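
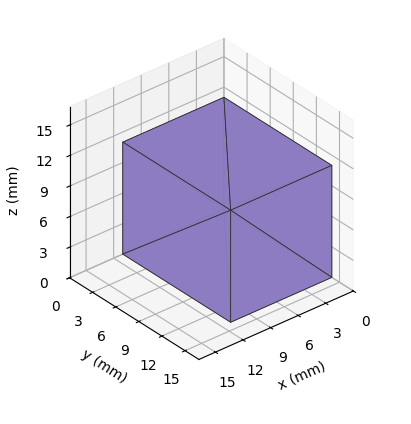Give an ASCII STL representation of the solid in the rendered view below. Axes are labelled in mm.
Reading the render: the shape is a rectangular box, roughly 11 × 14 mm footprint and 11 mm tall (dimensions read to the nearest mm from the axis ticks). For the STL, each face is triangulated and given an outward normal.

solid part
  facet normal 0.0000 0.0000 -1.0000
    outer loop
      vertex 11.0 14.0 0.0
      vertex 11.0 0.0 0.0
      vertex 0.0 0.0 0.0
    endloop
  endfacet
  facet normal 0.0000 0.0000 -1.0000
    outer loop
      vertex 0.0 14.0 0.0
      vertex 11.0 14.0 0.0
      vertex 0.0 0.0 0.0
    endloop
  endfacet
  facet normal 0.0000 0.0000 1.0000
    outer loop
      vertex 0.0 0.0 11.0
      vertex 11.0 0.0 11.0
      vertex 11.0 14.0 11.0
    endloop
  endfacet
  facet normal 0.0000 0.0000 1.0000
    outer loop
      vertex 0.0 0.0 11.0
      vertex 11.0 14.0 11.0
      vertex 0.0 14.0 11.0
    endloop
  endfacet
  facet normal 0.0000 -1.0000 0.0000
    outer loop
      vertex 0.0 0.0 0.0
      vertex 11.0 0.0 0.0
      vertex 11.0 0.0 11.0
    endloop
  endfacet
  facet normal 0.0000 -1.0000 0.0000
    outer loop
      vertex 0.0 0.0 0.0
      vertex 11.0 0.0 11.0
      vertex 0.0 0.0 11.0
    endloop
  endfacet
  facet normal 0.0000 1.0000 0.0000
    outer loop
      vertex 11.0 14.0 11.0
      vertex 11.0 14.0 0.0
      vertex 0.0 14.0 0.0
    endloop
  endfacet
  facet normal 0.0000 1.0000 0.0000
    outer loop
      vertex 0.0 14.0 11.0
      vertex 11.0 14.0 11.0
      vertex 0.0 14.0 0.0
    endloop
  endfacet
  facet normal -1.0000 0.0000 0.0000
    outer loop
      vertex 0.0 14.0 11.0
      vertex 0.0 14.0 0.0
      vertex 0.0 0.0 0.0
    endloop
  endfacet
  facet normal -1.0000 0.0000 0.0000
    outer loop
      vertex 0.0 0.0 11.0
      vertex 0.0 14.0 11.0
      vertex 0.0 0.0 0.0
    endloop
  endfacet
  facet normal 1.0000 0.0000 0.0000
    outer loop
      vertex 11.0 0.0 0.0
      vertex 11.0 14.0 0.0
      vertex 11.0 14.0 11.0
    endloop
  endfacet
  facet normal 1.0000 0.0000 0.0000
    outer loop
      vertex 11.0 0.0 0.0
      vertex 11.0 14.0 11.0
      vertex 11.0 0.0 11.0
    endloop
  endfacet
endsolid part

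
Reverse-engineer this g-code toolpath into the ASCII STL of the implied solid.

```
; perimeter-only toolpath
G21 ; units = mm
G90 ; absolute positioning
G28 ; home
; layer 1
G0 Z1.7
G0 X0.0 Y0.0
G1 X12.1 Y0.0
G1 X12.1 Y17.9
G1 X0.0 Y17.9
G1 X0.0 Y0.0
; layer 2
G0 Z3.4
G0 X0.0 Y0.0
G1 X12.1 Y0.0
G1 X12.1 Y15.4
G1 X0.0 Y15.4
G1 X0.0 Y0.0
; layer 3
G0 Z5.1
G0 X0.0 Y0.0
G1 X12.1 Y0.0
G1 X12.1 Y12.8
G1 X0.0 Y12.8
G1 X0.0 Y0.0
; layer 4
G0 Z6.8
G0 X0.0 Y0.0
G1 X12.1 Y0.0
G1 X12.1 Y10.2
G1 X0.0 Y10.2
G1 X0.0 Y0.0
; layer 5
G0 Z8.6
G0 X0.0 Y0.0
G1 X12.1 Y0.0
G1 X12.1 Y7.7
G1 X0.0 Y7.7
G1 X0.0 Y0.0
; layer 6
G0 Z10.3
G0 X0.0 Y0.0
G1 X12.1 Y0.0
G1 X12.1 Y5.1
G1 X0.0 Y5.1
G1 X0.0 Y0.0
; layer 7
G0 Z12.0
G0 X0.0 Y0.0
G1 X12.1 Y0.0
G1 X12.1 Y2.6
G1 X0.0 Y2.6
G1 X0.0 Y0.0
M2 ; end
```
solid part
  facet normal 0.0000 0.0000 -1.0000
    outer loop
      vertex 12.1 20.5 0.0
      vertex 12.1 0.0 0.0
      vertex 0.0 0.0 0.0
    endloop
  endfacet
  facet normal 0.0000 0.0000 -1.0000
    outer loop
      vertex 0.0 20.5 0.0
      vertex 12.1 20.5 0.0
      vertex 0.0 0.0 0.0
    endloop
  endfacet
  facet normal 0.0000 -1.0000 0.0000
    outer loop
      vertex 0.0 0.0 0.0
      vertex 12.1 0.0 0.0
      vertex 12.1 0.0 13.7
    endloop
  endfacet
  facet normal 0.0000 -1.0000 0.0000
    outer loop
      vertex 0.0 0.0 0.0
      vertex 12.1 0.0 13.7
      vertex 0.0 0.0 13.7
    endloop
  endfacet
  facet normal 0.0000 0.5556 0.8314
    outer loop
      vertex 0.0 0.0 13.7
      vertex 12.1 0.0 13.7
      vertex 12.1 20.5 0.0
    endloop
  endfacet
  facet normal 0.0000 0.5556 0.8314
    outer loop
      vertex 0.0 0.0 13.7
      vertex 12.1 20.5 0.0
      vertex 0.0 20.5 0.0
    endloop
  endfacet
  facet normal -1.0000 0.0000 0.0000
    outer loop
      vertex 0.0 0.0 13.7
      vertex 0.0 20.5 0.0
      vertex 0.0 0.0 0.0
    endloop
  endfacet
  facet normal 1.0000 0.0000 0.0000
    outer loop
      vertex 12.1 0.0 0.0
      vertex 12.1 20.5 0.0
      vertex 12.1 0.0 13.7
    endloop
  endfacet
endsolid part

The G0 Z moves step by Δz≈1.7 mm. The G1 loops shrink linearly with z, so the solid tapers from its base footprint up to z≈13.7. Closing with a flat bottom cap and the tapered top and triangulating gives 8 facets — a wedge (ramp): 12.1 × 20.5 mm base, rising to 13.7 mm along the y=0 edge and sloping linearly to z=0 at y=20.5.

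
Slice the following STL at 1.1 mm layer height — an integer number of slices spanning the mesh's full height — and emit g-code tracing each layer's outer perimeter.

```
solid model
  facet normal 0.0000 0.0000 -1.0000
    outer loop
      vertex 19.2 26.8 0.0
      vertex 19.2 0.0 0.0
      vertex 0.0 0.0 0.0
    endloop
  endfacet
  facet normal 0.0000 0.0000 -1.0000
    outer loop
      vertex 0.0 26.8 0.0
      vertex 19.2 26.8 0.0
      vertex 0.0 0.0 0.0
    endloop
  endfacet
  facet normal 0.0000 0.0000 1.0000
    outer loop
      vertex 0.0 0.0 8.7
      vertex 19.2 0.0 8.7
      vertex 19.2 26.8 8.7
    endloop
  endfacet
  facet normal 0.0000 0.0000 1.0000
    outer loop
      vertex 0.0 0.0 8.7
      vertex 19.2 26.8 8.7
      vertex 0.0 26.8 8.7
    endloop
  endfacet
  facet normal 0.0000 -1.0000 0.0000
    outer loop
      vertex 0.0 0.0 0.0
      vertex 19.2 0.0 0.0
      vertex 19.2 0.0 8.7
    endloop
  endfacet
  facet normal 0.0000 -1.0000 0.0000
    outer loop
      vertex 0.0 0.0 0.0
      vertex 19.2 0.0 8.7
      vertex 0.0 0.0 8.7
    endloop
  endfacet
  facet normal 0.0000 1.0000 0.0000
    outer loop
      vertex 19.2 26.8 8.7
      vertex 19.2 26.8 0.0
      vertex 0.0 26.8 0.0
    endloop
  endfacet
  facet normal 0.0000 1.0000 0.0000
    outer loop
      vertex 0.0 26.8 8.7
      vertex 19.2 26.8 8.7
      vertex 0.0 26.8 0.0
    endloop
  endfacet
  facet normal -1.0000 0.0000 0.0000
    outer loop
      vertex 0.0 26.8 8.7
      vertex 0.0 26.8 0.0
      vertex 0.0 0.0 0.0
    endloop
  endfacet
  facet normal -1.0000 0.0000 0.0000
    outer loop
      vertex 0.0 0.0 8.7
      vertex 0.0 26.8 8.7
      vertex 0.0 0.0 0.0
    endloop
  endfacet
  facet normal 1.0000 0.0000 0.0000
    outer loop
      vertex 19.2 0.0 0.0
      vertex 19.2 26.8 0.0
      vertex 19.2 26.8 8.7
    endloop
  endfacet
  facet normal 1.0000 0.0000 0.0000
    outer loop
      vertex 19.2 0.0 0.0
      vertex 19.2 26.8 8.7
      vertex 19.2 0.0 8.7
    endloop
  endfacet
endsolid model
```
; perimeter-only toolpath
G21 ; units = mm
G90 ; absolute positioning
G28 ; home
; layer 1
G0 Z1.1
G0 X0.0 Y0.0
G1 X19.2 Y0.0
G1 X19.2 Y26.8
G1 X0.0 Y26.8
G1 X0.0 Y0.0
; layer 2
G0 Z2.2
G0 X0.0 Y0.0
G1 X19.2 Y0.0
G1 X19.2 Y26.8
G1 X0.0 Y26.8
G1 X0.0 Y0.0
; layer 3
G0 Z3.3
G0 X0.0 Y0.0
G1 X19.2 Y0.0
G1 X19.2 Y26.8
G1 X0.0 Y26.8
G1 X0.0 Y0.0
; layer 4
G0 Z4.3
G0 X0.0 Y0.0
G1 X19.2 Y0.0
G1 X19.2 Y26.8
G1 X0.0 Y26.8
G1 X0.0 Y0.0
; layer 5
G0 Z5.4
G0 X0.0 Y0.0
G1 X19.2 Y0.0
G1 X19.2 Y26.8
G1 X0.0 Y26.8
G1 X0.0 Y0.0
; layer 6
G0 Z6.5
G0 X0.0 Y0.0
G1 X19.2 Y0.0
G1 X19.2 Y26.8
G1 X0.0 Y26.8
G1 X0.0 Y0.0
; layer 7
G0 Z7.6
G0 X0.0 Y0.0
G1 X19.2 Y0.0
G1 X19.2 Y26.8
G1 X0.0 Y26.8
G1 X0.0 Y0.0
; layer 8
G0 Z8.7
G0 X0.0 Y0.0
G1 X19.2 Y0.0
G1 X19.2 Y26.8
G1 X0.0 Y26.8
G1 X0.0 Y0.0
M2 ; end

The solid is a rectangular box, roughly 19.2 × 26.8 mm footprint and 8.7 mm tall. Slicing at Δz = 1.1 mm — 8 equal slices spanning the solid's height, so layer i sits at z = i·h/8 — gives 8 non-empty perimeters. Each is a 4-segment closed polygon; G0 lifts to the layer z and rapids to the start vertex, then G1 traces the edges.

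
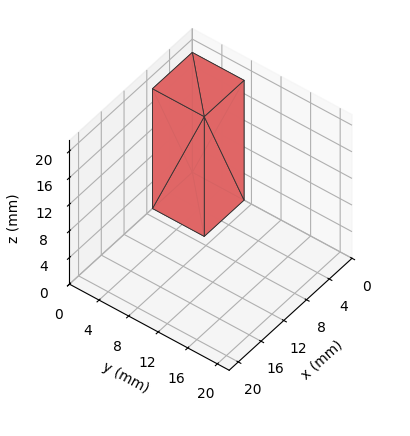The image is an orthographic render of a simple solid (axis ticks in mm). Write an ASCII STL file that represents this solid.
Reading the render: the shape is a rectangular box, roughly 7 × 7 mm footprint and 18 mm tall (dimensions read to the nearest mm from the axis ticks). For the STL, each face is triangulated and given an outward normal.

solid part
  facet normal 0.0000 0.0000 -1.0000
    outer loop
      vertex 7.0 7.0 0.0
      vertex 7.0 0.0 0.0
      vertex 0.0 0.0 0.0
    endloop
  endfacet
  facet normal 0.0000 0.0000 -1.0000
    outer loop
      vertex 0.0 7.0 0.0
      vertex 7.0 7.0 0.0
      vertex 0.0 0.0 0.0
    endloop
  endfacet
  facet normal 0.0000 0.0000 1.0000
    outer loop
      vertex 0.0 0.0 18.0
      vertex 7.0 0.0 18.0
      vertex 7.0 7.0 18.0
    endloop
  endfacet
  facet normal 0.0000 0.0000 1.0000
    outer loop
      vertex 0.0 0.0 18.0
      vertex 7.0 7.0 18.0
      vertex 0.0 7.0 18.0
    endloop
  endfacet
  facet normal 0.0000 -1.0000 0.0000
    outer loop
      vertex 0.0 0.0 0.0
      vertex 7.0 0.0 0.0
      vertex 7.0 0.0 18.0
    endloop
  endfacet
  facet normal 0.0000 -1.0000 0.0000
    outer loop
      vertex 0.0 0.0 0.0
      vertex 7.0 0.0 18.0
      vertex 0.0 0.0 18.0
    endloop
  endfacet
  facet normal 0.0000 1.0000 0.0000
    outer loop
      vertex 7.0 7.0 18.0
      vertex 7.0 7.0 0.0
      vertex 0.0 7.0 0.0
    endloop
  endfacet
  facet normal 0.0000 1.0000 0.0000
    outer loop
      vertex 0.0 7.0 18.0
      vertex 7.0 7.0 18.0
      vertex 0.0 7.0 0.0
    endloop
  endfacet
  facet normal -1.0000 0.0000 0.0000
    outer loop
      vertex 0.0 7.0 18.0
      vertex 0.0 7.0 0.0
      vertex 0.0 0.0 0.0
    endloop
  endfacet
  facet normal -1.0000 0.0000 0.0000
    outer loop
      vertex 0.0 0.0 18.0
      vertex 0.0 7.0 18.0
      vertex 0.0 0.0 0.0
    endloop
  endfacet
  facet normal 1.0000 0.0000 0.0000
    outer loop
      vertex 7.0 0.0 0.0
      vertex 7.0 7.0 0.0
      vertex 7.0 7.0 18.0
    endloop
  endfacet
  facet normal 1.0000 0.0000 0.0000
    outer loop
      vertex 7.0 0.0 0.0
      vertex 7.0 7.0 18.0
      vertex 7.0 0.0 18.0
    endloop
  endfacet
endsolid part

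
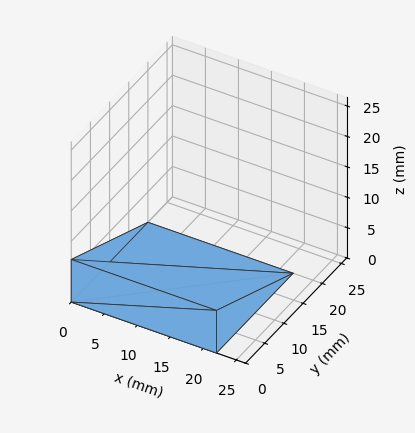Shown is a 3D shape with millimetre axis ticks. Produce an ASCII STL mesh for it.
Reading the render: the shape is a wedge (ramp): 22 × 20 mm base, rising to 7 mm along the y=0 edge and sloping linearly to z=0 at y=20 (dimensions read to the nearest mm from the axis ticks). For the STL, each face is triangulated and given an outward normal.

solid part
  facet normal 0.0000 0.0000 -1.0000
    outer loop
      vertex 22.000 20.000 0.000
      vertex 22.000 0.000 0.000
      vertex 0.000 0.000 0.000
    endloop
  endfacet
  facet normal 0.0000 0.0000 -1.0000
    outer loop
      vertex 0.000 20.000 0.000
      vertex 22.000 20.000 0.000
      vertex 0.000 0.000 0.000
    endloop
  endfacet
  facet normal 0.0000 -1.0000 0.0000
    outer loop
      vertex 0.000 0.000 0.000
      vertex 22.000 0.000 0.000
      vertex 22.000 0.000 7.000
    endloop
  endfacet
  facet normal 0.0000 -1.0000 0.0000
    outer loop
      vertex 0.000 0.000 0.000
      vertex 22.000 0.000 7.000
      vertex 0.000 0.000 7.000
    endloop
  endfacet
  facet normal 0.0000 0.3304 0.9439
    outer loop
      vertex 0.000 0.000 7.000
      vertex 22.000 0.000 7.000
      vertex 22.000 20.000 0.000
    endloop
  endfacet
  facet normal 0.0000 0.3304 0.9439
    outer loop
      vertex 0.000 0.000 7.000
      vertex 22.000 20.000 0.000
      vertex 0.000 20.000 0.000
    endloop
  endfacet
  facet normal -1.0000 0.0000 0.0000
    outer loop
      vertex 0.000 0.000 7.000
      vertex 0.000 20.000 0.000
      vertex 0.000 0.000 0.000
    endloop
  endfacet
  facet normal 1.0000 0.0000 0.0000
    outer loop
      vertex 22.000 0.000 0.000
      vertex 22.000 20.000 0.000
      vertex 22.000 0.000 7.000
    endloop
  endfacet
endsolid part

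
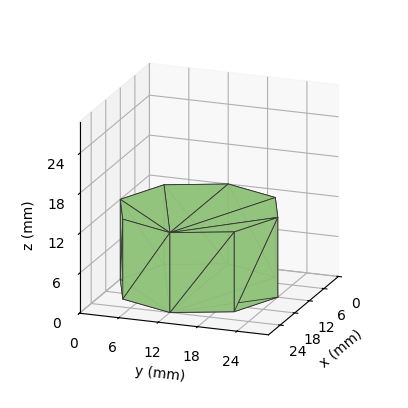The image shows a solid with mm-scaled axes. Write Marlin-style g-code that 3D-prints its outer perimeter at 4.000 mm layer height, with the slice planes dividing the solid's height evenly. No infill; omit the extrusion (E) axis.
Reading the render: the shape is a regular 8-sided prism (a cylinder approximated with 8 flat sides), circumscribed radius ≈ 12 mm, height ≈ 12 mm (dimensions read to the nearest mm from the axis ticks). For the g-code, the solid's height is divided into equal slices at the stated Δz and each level perimeter traced with G1 moves after a G0 lift.

; perimeter-only toolpath
G21 ; units = mm
G90 ; absolute positioning
G28 ; home
; layer 1
G0 Z4.000
G0 X24.000 Y12.000
G1 X20.485 Y20.485
G1 X12.000 Y24.000
G1 X3.515 Y20.485
G1 X0.000 Y12.000
G1 X3.515 Y3.515
G1 X12.000 Y0.000
G1 X20.485 Y3.515
G1 X24.000 Y12.000
; layer 2
G0 Z8.000
G0 X24.000 Y12.000
G1 X20.485 Y20.485
G1 X12.000 Y24.000
G1 X3.515 Y20.485
G1 X0.000 Y12.000
G1 X3.515 Y3.515
G1 X12.000 Y0.000
G1 X20.485 Y3.515
G1 X24.000 Y12.000
; layer 3
G0 Z12.000
G0 X24.000 Y12.000
G1 X20.485 Y20.485
G1 X12.000 Y24.000
G1 X3.515 Y20.485
G1 X0.000 Y12.000
G1 X3.515 Y3.515
G1 X12.000 Y0.000
G1 X20.485 Y3.515
G1 X24.000 Y12.000
M2 ; end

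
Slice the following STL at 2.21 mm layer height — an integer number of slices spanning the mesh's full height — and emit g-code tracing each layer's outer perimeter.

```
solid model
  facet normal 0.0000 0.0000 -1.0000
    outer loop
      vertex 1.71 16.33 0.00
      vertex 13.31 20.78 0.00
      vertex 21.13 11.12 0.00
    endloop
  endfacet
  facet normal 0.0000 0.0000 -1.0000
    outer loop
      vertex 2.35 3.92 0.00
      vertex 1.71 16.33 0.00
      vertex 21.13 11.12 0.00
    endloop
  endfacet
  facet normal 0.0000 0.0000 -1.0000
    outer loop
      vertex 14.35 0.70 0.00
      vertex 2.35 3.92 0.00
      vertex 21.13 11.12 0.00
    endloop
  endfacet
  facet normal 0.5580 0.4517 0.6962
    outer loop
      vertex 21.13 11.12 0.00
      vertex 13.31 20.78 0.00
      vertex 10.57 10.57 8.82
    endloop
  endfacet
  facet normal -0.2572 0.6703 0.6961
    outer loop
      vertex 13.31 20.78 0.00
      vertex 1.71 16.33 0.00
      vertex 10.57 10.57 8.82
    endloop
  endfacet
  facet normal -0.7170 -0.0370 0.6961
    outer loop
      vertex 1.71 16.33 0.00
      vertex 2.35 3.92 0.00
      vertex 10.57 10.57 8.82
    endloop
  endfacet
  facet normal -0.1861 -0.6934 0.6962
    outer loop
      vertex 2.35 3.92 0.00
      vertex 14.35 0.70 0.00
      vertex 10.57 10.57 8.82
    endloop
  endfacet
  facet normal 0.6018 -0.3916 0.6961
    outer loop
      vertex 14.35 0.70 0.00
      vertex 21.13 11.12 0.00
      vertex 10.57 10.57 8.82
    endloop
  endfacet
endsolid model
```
; perimeter-only toolpath
G21 ; units = mm
G90 ; absolute positioning
G28 ; home
; layer 1
G0 Z2.21
G0 X18.49 Y10.98
G1 X12.62 Y18.23
G1 X3.92 Y14.89
G1 X4.41 Y5.58
G1 X13.40 Y3.17
G1 X18.49 Y10.98
; layer 2
G0 Z4.41
G0 X15.85 Y10.84
G1 X11.94 Y15.68
G1 X6.14 Y13.45
G1 X6.46 Y7.25
G1 X12.46 Y5.63
G1 X15.85 Y10.84
; layer 3
G0 Z6.62
G0 X13.21 Y10.71
G1 X11.26 Y13.12
G1 X8.36 Y12.01
G1 X8.52 Y8.91
G1 X11.52 Y8.10
G1 X13.21 Y10.71
M2 ; end

The solid is a regular 5-sided pyramid, base circumscribed radius ≈ 10.6 mm, apex at z ≈ 8.82 mm. Slicing at Δz = 2.21 mm — 4 equal slices spanning the solid's height, so layer i sits at z = i·h/4 — gives 3 non-empty perimeters. Each is a 5-segment closed polygon; G0 lifts to the layer z and rapids to the start vertex, then G1 traces the edges. The cross-section shrinks linearly with z (the slice at the apex is degenerate and omitted).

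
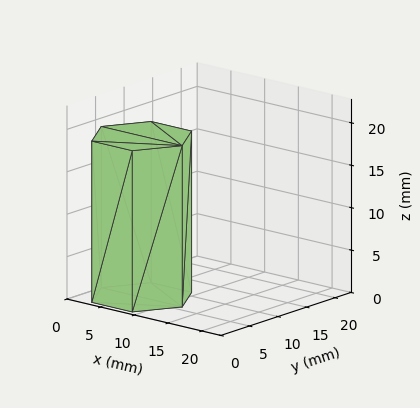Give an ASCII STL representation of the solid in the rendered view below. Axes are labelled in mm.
Reading the render: the shape is a regular 6-sided prism (a cylinder approximated with 6 flat sides), circumscribed radius ≈ 6 mm, height ≈ 19 mm (dimensions read to the nearest mm from the axis ticks). For the STL, each face is triangulated and given an outward normal.

solid part
  facet normal 0.0000 0.0000 -1.0000
    outer loop
      vertex 3.000 11.196 0.000
      vertex 9.000 11.196 0.000
      vertex 12.000 6.000 0.000
    endloop
  endfacet
  facet normal 0.0000 0.0000 -1.0000
    outer loop
      vertex 0.000 6.000 0.000
      vertex 3.000 11.196 0.000
      vertex 12.000 6.000 0.000
    endloop
  endfacet
  facet normal 0.0000 0.0000 -1.0000
    outer loop
      vertex 3.000 0.804 0.000
      vertex 0.000 6.000 0.000
      vertex 12.000 6.000 0.000
    endloop
  endfacet
  facet normal 0.0000 0.0000 -1.0000
    outer loop
      vertex 9.000 0.804 0.000
      vertex 3.000 0.804 0.000
      vertex 12.000 6.000 0.000
    endloop
  endfacet
  facet normal 0.0000 0.0000 1.0000
    outer loop
      vertex 12.000 6.000 19.000
      vertex 9.000 11.196 19.000
      vertex 3.000 11.196 19.000
    endloop
  endfacet
  facet normal 0.0000 0.0000 1.0000
    outer loop
      vertex 12.000 6.000 19.000
      vertex 3.000 11.196 19.000
      vertex 0.000 6.000 19.000
    endloop
  endfacet
  facet normal 0.0000 0.0000 1.0000
    outer loop
      vertex 12.000 6.000 19.000
      vertex 0.000 6.000 19.000
      vertex 3.000 0.804 19.000
    endloop
  endfacet
  facet normal 0.0000 0.0000 1.0000
    outer loop
      vertex 12.000 6.000 19.000
      vertex 3.000 0.804 19.000
      vertex 9.000 0.804 19.000
    endloop
  endfacet
  facet normal 0.8660 0.5000 0.0000
    outer loop
      vertex 12.000 6.000 0.000
      vertex 9.000 11.196 0.000
      vertex 9.000 11.196 19.000
    endloop
  endfacet
  facet normal 0.8660 0.5000 0.0000
    outer loop
      vertex 12.000 6.000 0.000
      vertex 9.000 11.196 19.000
      vertex 12.000 6.000 19.000
    endloop
  endfacet
  facet normal 0.0000 1.0000 0.0000
    outer loop
      vertex 9.000 11.196 0.000
      vertex 3.000 11.196 0.000
      vertex 3.000 11.196 19.000
    endloop
  endfacet
  facet normal 0.0000 1.0000 0.0000
    outer loop
      vertex 9.000 11.196 0.000
      vertex 3.000 11.196 19.000
      vertex 9.000 11.196 19.000
    endloop
  endfacet
  facet normal -0.8660 0.5000 0.0000
    outer loop
      vertex 3.000 11.196 0.000
      vertex 0.000 6.000 0.000
      vertex 0.000 6.000 19.000
    endloop
  endfacet
  facet normal -0.8660 0.5000 0.0000
    outer loop
      vertex 3.000 11.196 0.000
      vertex 0.000 6.000 19.000
      vertex 3.000 11.196 19.000
    endloop
  endfacet
  facet normal -0.8660 -0.5000 0.0000
    outer loop
      vertex 0.000 6.000 0.000
      vertex 3.000 0.804 0.000
      vertex 3.000 0.804 19.000
    endloop
  endfacet
  facet normal -0.8660 -0.5000 0.0000
    outer loop
      vertex 0.000 6.000 0.000
      vertex 3.000 0.804 19.000
      vertex 0.000 6.000 19.000
    endloop
  endfacet
  facet normal 0.0000 -1.0000 0.0000
    outer loop
      vertex 3.000 0.804 0.000
      vertex 9.000 0.804 0.000
      vertex 9.000 0.804 19.000
    endloop
  endfacet
  facet normal 0.0000 -1.0000 0.0000
    outer loop
      vertex 3.000 0.804 0.000
      vertex 9.000 0.804 19.000
      vertex 3.000 0.804 19.000
    endloop
  endfacet
  facet normal 0.8660 -0.5000 0.0000
    outer loop
      vertex 9.000 0.804 0.000
      vertex 12.000 6.000 0.000
      vertex 12.000 6.000 19.000
    endloop
  endfacet
  facet normal 0.8660 -0.5000 0.0000
    outer loop
      vertex 9.000 0.804 0.000
      vertex 12.000 6.000 19.000
      vertex 9.000 0.804 19.000
    endloop
  endfacet
endsolid part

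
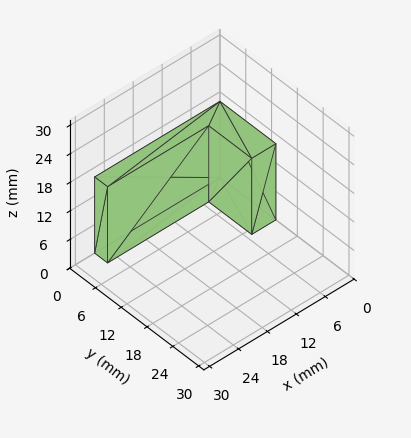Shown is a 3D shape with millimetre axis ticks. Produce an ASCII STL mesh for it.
Reading the render: the shape is an L-shaped prism: outer 26 × 13 mm, arm thicknesses ≈ 3 mm (horizontal) and 5 mm (vertical), extruded 16 mm in z (dimensions read to the nearest mm from the axis ticks). For the STL, each face is triangulated and given an outward normal.

solid part
  facet normal 0.0000 0.0000 -1.0000
    outer loop
      vertex 26.00 3.00 0.00
      vertex 26.00 0.00 0.00
      vertex 0.00 0.00 0.00
    endloop
  endfacet
  facet normal 0.0000 0.0000 -1.0000
    outer loop
      vertex 5.00 3.00 0.00
      vertex 26.00 3.00 0.00
      vertex 0.00 0.00 0.00
    endloop
  endfacet
  facet normal 0.0000 0.0000 -1.0000
    outer loop
      vertex 5.00 13.00 0.00
      vertex 5.00 3.00 0.00
      vertex 0.00 0.00 0.00
    endloop
  endfacet
  facet normal 0.0000 0.0000 -1.0000
    outer loop
      vertex 0.00 13.00 0.00
      vertex 5.00 13.00 0.00
      vertex 0.00 0.00 0.00
    endloop
  endfacet
  facet normal 0.0000 0.0000 1.0000
    outer loop
      vertex 0.00 0.00 16.00
      vertex 26.00 0.00 16.00
      vertex 26.00 3.00 16.00
    endloop
  endfacet
  facet normal 0.0000 0.0000 1.0000
    outer loop
      vertex 0.00 0.00 16.00
      vertex 26.00 3.00 16.00
      vertex 5.00 3.00 16.00
    endloop
  endfacet
  facet normal 0.0000 0.0000 1.0000
    outer loop
      vertex 0.00 0.00 16.00
      vertex 5.00 3.00 16.00
      vertex 5.00 13.00 16.00
    endloop
  endfacet
  facet normal 0.0000 0.0000 1.0000
    outer loop
      vertex 0.00 0.00 16.00
      vertex 5.00 13.00 16.00
      vertex 0.00 13.00 16.00
    endloop
  endfacet
  facet normal 0.0000 -1.0000 0.0000
    outer loop
      vertex 0.00 0.00 0.00
      vertex 26.00 0.00 0.00
      vertex 26.00 0.00 16.00
    endloop
  endfacet
  facet normal 0.0000 -1.0000 0.0000
    outer loop
      vertex 0.00 0.00 0.00
      vertex 26.00 0.00 16.00
      vertex 0.00 0.00 16.00
    endloop
  endfacet
  facet normal 1.0000 0.0000 0.0000
    outer loop
      vertex 26.00 0.00 0.00
      vertex 26.00 3.00 0.00
      vertex 26.00 3.00 16.00
    endloop
  endfacet
  facet normal 1.0000 0.0000 0.0000
    outer loop
      vertex 26.00 0.00 0.00
      vertex 26.00 3.00 16.00
      vertex 26.00 0.00 16.00
    endloop
  endfacet
  facet normal 0.0000 1.0000 0.0000
    outer loop
      vertex 26.00 3.00 0.00
      vertex 5.00 3.00 0.00
      vertex 5.00 3.00 16.00
    endloop
  endfacet
  facet normal 0.0000 1.0000 0.0000
    outer loop
      vertex 26.00 3.00 0.00
      vertex 5.00 3.00 16.00
      vertex 26.00 3.00 16.00
    endloop
  endfacet
  facet normal 1.0000 0.0000 0.0000
    outer loop
      vertex 5.00 3.00 0.00
      vertex 5.00 13.00 0.00
      vertex 5.00 13.00 16.00
    endloop
  endfacet
  facet normal 1.0000 0.0000 0.0000
    outer loop
      vertex 5.00 3.00 0.00
      vertex 5.00 13.00 16.00
      vertex 5.00 3.00 16.00
    endloop
  endfacet
  facet normal 0.0000 1.0000 0.0000
    outer loop
      vertex 5.00 13.00 0.00
      vertex 0.00 13.00 0.00
      vertex 0.00 13.00 16.00
    endloop
  endfacet
  facet normal 0.0000 1.0000 0.0000
    outer loop
      vertex 5.00 13.00 0.00
      vertex 0.00 13.00 16.00
      vertex 5.00 13.00 16.00
    endloop
  endfacet
  facet normal -1.0000 0.0000 0.0000
    outer loop
      vertex 0.00 13.00 0.00
      vertex 0.00 0.00 0.00
      vertex 0.00 0.00 16.00
    endloop
  endfacet
  facet normal -1.0000 0.0000 0.0000
    outer loop
      vertex 0.00 13.00 0.00
      vertex 0.00 0.00 16.00
      vertex 0.00 13.00 16.00
    endloop
  endfacet
endsolid part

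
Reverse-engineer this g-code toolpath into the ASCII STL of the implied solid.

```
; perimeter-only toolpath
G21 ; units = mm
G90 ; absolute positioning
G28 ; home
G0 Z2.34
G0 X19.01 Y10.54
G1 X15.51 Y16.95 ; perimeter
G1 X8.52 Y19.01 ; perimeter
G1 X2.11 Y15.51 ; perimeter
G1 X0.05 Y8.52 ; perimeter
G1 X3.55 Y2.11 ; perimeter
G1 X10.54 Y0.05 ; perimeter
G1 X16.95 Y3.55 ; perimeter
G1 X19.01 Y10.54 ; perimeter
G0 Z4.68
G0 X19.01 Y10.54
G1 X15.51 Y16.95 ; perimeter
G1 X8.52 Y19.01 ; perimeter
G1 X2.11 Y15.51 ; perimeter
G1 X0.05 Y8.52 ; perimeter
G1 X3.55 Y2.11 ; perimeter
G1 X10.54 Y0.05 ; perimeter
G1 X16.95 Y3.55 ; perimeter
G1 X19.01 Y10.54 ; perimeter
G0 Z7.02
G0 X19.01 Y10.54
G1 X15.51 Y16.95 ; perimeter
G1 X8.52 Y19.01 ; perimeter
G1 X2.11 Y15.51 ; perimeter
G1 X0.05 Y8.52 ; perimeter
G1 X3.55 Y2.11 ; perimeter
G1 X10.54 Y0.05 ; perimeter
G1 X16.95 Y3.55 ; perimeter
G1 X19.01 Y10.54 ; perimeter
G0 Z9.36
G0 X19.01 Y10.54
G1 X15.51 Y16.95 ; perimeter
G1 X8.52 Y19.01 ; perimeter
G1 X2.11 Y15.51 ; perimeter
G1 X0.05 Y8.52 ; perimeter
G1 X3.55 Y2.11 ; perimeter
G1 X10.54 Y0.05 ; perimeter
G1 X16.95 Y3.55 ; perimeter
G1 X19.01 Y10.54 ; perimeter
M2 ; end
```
solid part
  facet normal 0.0000 0.0000 -1.0000
    outer loop
      vertex 8.52 19.01 0.00
      vertex 15.51 16.95 0.00
      vertex 19.01 10.54 0.00
    endloop
  endfacet
  facet normal 0.0000 0.0000 -1.0000
    outer loop
      vertex 2.11 15.51 0.00
      vertex 8.52 19.01 0.00
      vertex 19.01 10.54 0.00
    endloop
  endfacet
  facet normal 0.0000 0.0000 -1.0000
    outer loop
      vertex 0.05 8.52 0.00
      vertex 2.11 15.51 0.00
      vertex 19.01 10.54 0.00
    endloop
  endfacet
  facet normal 0.0000 0.0000 -1.0000
    outer loop
      vertex 3.55 2.11 0.00
      vertex 0.05 8.52 0.00
      vertex 19.01 10.54 0.00
    endloop
  endfacet
  facet normal 0.0000 0.0000 -1.0000
    outer loop
      vertex 10.54 0.05 0.00
      vertex 3.55 2.11 0.00
      vertex 19.01 10.54 0.00
    endloop
  endfacet
  facet normal 0.0000 0.0000 -1.0000
    outer loop
      vertex 16.95 3.55 0.00
      vertex 10.54 0.05 0.00
      vertex 19.01 10.54 0.00
    endloop
  endfacet
  facet normal 0.0000 0.0000 1.0000
    outer loop
      vertex 19.01 10.54 9.36
      vertex 15.51 16.95 9.36
      vertex 8.52 19.01 9.36
    endloop
  endfacet
  facet normal 0.0000 0.0000 1.0000
    outer loop
      vertex 19.01 10.54 9.36
      vertex 8.52 19.01 9.36
      vertex 2.11 15.51 9.36
    endloop
  endfacet
  facet normal 0.0000 0.0000 1.0000
    outer loop
      vertex 19.01 10.54 9.36
      vertex 2.11 15.51 9.36
      vertex 0.05 8.52 9.36
    endloop
  endfacet
  facet normal 0.0000 0.0000 1.0000
    outer loop
      vertex 19.01 10.54 9.36
      vertex 0.05 8.52 9.36
      vertex 3.55 2.11 9.36
    endloop
  endfacet
  facet normal 0.0000 0.0000 1.0000
    outer loop
      vertex 19.01 10.54 9.36
      vertex 3.55 2.11 9.36
      vertex 10.54 0.05 9.36
    endloop
  endfacet
  facet normal 0.0000 0.0000 1.0000
    outer loop
      vertex 19.01 10.54 9.36
      vertex 10.54 0.05 9.36
      vertex 16.95 3.55 9.36
    endloop
  endfacet
  facet normal 0.8777 0.4792 0.0000
    outer loop
      vertex 19.01 10.54 0.00
      vertex 15.51 16.95 0.00
      vertex 15.51 16.95 9.36
    endloop
  endfacet
  facet normal 0.8777 0.4792 0.0000
    outer loop
      vertex 19.01 10.54 0.00
      vertex 15.51 16.95 9.36
      vertex 19.01 10.54 9.36
    endloop
  endfacet
  facet normal 0.2827 0.9592 0.0000
    outer loop
      vertex 15.51 16.95 0.00
      vertex 8.52 19.01 0.00
      vertex 8.52 19.01 9.36
    endloop
  endfacet
  facet normal 0.2827 0.9592 0.0000
    outer loop
      vertex 15.51 16.95 0.00
      vertex 8.52 19.01 9.36
      vertex 15.51 16.95 9.36
    endloop
  endfacet
  facet normal -0.4792 0.8777 0.0000
    outer loop
      vertex 8.52 19.01 0.00
      vertex 2.11 15.51 0.00
      vertex 2.11 15.51 9.36
    endloop
  endfacet
  facet normal -0.4792 0.8777 0.0000
    outer loop
      vertex 8.52 19.01 0.00
      vertex 2.11 15.51 9.36
      vertex 8.52 19.01 9.36
    endloop
  endfacet
  facet normal -0.9592 0.2827 0.0000
    outer loop
      vertex 2.11 15.51 0.00
      vertex 0.05 8.52 0.00
      vertex 0.05 8.52 9.36
    endloop
  endfacet
  facet normal -0.9592 0.2827 0.0000
    outer loop
      vertex 2.11 15.51 0.00
      vertex 0.05 8.52 9.36
      vertex 2.11 15.51 9.36
    endloop
  endfacet
  facet normal -0.8777 -0.4792 0.0000
    outer loop
      vertex 0.05 8.52 0.00
      vertex 3.55 2.11 0.00
      vertex 3.55 2.11 9.36
    endloop
  endfacet
  facet normal -0.8777 -0.4792 0.0000
    outer loop
      vertex 0.05 8.52 0.00
      vertex 3.55 2.11 9.36
      vertex 0.05 8.52 9.36
    endloop
  endfacet
  facet normal -0.2827 -0.9592 0.0000
    outer loop
      vertex 3.55 2.11 0.00
      vertex 10.54 0.05 0.00
      vertex 10.54 0.05 9.36
    endloop
  endfacet
  facet normal -0.2827 -0.9592 0.0000
    outer loop
      vertex 3.55 2.11 0.00
      vertex 10.54 0.05 9.36
      vertex 3.55 2.11 9.36
    endloop
  endfacet
  facet normal 0.4792 -0.8777 0.0000
    outer loop
      vertex 10.54 0.05 0.00
      vertex 16.95 3.55 0.00
      vertex 16.95 3.55 9.36
    endloop
  endfacet
  facet normal 0.4792 -0.8777 0.0000
    outer loop
      vertex 10.54 0.05 0.00
      vertex 16.95 3.55 9.36
      vertex 10.54 0.05 9.36
    endloop
  endfacet
  facet normal 0.9592 -0.2827 0.0000
    outer loop
      vertex 16.95 3.55 0.00
      vertex 19.01 10.54 0.00
      vertex 19.01 10.54 9.36
    endloop
  endfacet
  facet normal 0.9592 -0.2827 0.0000
    outer loop
      vertex 16.95 3.55 0.00
      vertex 19.01 10.54 9.36
      vertex 16.95 3.55 9.36
    endloop
  endfacet
endsolid part

The G0 Z moves step by Δz≈2.34 mm. Every layer's G1 loop is the same polygon, so the solid is a straight extrusion of it from z=0 to z≈9.36. Closing with flat bottom and top caps and triangulating gives 28 facets — a regular 8-sided prism (a cylinder approximated with 8 flat sides), circumscribed radius ≈ 9.53 mm, height ≈ 9.36 mm.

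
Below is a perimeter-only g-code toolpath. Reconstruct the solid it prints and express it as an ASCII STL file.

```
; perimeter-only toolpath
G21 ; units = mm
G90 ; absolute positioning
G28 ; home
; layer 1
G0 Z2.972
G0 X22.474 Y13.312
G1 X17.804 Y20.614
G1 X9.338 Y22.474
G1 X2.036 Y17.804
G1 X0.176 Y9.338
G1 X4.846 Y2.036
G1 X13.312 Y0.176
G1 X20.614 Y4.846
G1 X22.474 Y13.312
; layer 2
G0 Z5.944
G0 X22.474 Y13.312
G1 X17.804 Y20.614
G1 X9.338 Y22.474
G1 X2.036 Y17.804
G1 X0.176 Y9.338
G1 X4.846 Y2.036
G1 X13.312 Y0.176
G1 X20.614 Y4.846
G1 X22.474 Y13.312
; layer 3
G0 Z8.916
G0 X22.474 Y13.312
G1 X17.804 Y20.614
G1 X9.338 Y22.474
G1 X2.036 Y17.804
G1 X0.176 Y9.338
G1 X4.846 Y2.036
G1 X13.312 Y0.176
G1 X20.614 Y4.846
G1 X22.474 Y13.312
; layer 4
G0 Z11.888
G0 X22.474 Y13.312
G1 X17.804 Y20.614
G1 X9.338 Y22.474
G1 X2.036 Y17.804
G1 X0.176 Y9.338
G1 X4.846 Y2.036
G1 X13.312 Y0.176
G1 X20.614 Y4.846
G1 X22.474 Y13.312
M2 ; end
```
solid part
  facet normal 0.0000 0.0000 -1.0000
    outer loop
      vertex 9.338 22.474 0.000
      vertex 17.804 20.614 0.000
      vertex 22.474 13.312 0.000
    endloop
  endfacet
  facet normal 0.0000 0.0000 -1.0000
    outer loop
      vertex 2.036 17.804 0.000
      vertex 9.338 22.474 0.000
      vertex 22.474 13.312 0.000
    endloop
  endfacet
  facet normal 0.0000 0.0000 -1.0000
    outer loop
      vertex 0.176 9.338 0.000
      vertex 2.036 17.804 0.000
      vertex 22.474 13.312 0.000
    endloop
  endfacet
  facet normal 0.0000 0.0000 -1.0000
    outer loop
      vertex 4.846 2.036 0.000
      vertex 0.176 9.338 0.000
      vertex 22.474 13.312 0.000
    endloop
  endfacet
  facet normal 0.0000 0.0000 -1.0000
    outer loop
      vertex 13.312 0.176 0.000
      vertex 4.846 2.036 0.000
      vertex 22.474 13.312 0.000
    endloop
  endfacet
  facet normal 0.0000 0.0000 -1.0000
    outer loop
      vertex 20.614 4.846 0.000
      vertex 13.312 0.176 0.000
      vertex 22.474 13.312 0.000
    endloop
  endfacet
  facet normal 0.0000 0.0000 1.0000
    outer loop
      vertex 22.474 13.312 11.888
      vertex 17.804 20.614 11.888
      vertex 9.338 22.474 11.888
    endloop
  endfacet
  facet normal 0.0000 0.0000 1.0000
    outer loop
      vertex 22.474 13.312 11.888
      vertex 9.338 22.474 11.888
      vertex 2.036 17.804 11.888
    endloop
  endfacet
  facet normal 0.0000 0.0000 1.0000
    outer loop
      vertex 22.474 13.312 11.888
      vertex 2.036 17.804 11.888
      vertex 0.176 9.338 11.888
    endloop
  endfacet
  facet normal 0.0000 0.0000 1.0000
    outer loop
      vertex 22.474 13.312 11.888
      vertex 0.176 9.338 11.888
      vertex 4.846 2.036 11.888
    endloop
  endfacet
  facet normal 0.0000 0.0000 1.0000
    outer loop
      vertex 22.474 13.312 11.888
      vertex 4.846 2.036 11.888
      vertex 13.312 0.176 11.888
    endloop
  endfacet
  facet normal 0.0000 0.0000 1.0000
    outer loop
      vertex 22.474 13.312 11.888
      vertex 13.312 0.176 11.888
      vertex 20.614 4.846 11.888
    endloop
  endfacet
  facet normal 0.8424 0.5388 0.0000
    outer loop
      vertex 22.474 13.312 0.000
      vertex 17.804 20.614 0.000
      vertex 17.804 20.614 11.888
    endloop
  endfacet
  facet normal 0.8424 0.5388 0.0000
    outer loop
      vertex 22.474 13.312 0.000
      vertex 17.804 20.614 11.888
      vertex 22.474 13.312 11.888
    endloop
  endfacet
  facet normal 0.2146 0.9767 0.0000
    outer loop
      vertex 17.804 20.614 0.000
      vertex 9.338 22.474 0.000
      vertex 9.338 22.474 11.888
    endloop
  endfacet
  facet normal 0.2146 0.9767 0.0000
    outer loop
      vertex 17.804 20.614 0.000
      vertex 9.338 22.474 11.888
      vertex 17.804 20.614 11.888
    endloop
  endfacet
  facet normal -0.5388 0.8424 0.0000
    outer loop
      vertex 9.338 22.474 0.000
      vertex 2.036 17.804 0.000
      vertex 2.036 17.804 11.888
    endloop
  endfacet
  facet normal -0.5388 0.8424 0.0000
    outer loop
      vertex 9.338 22.474 0.000
      vertex 2.036 17.804 11.888
      vertex 9.338 22.474 11.888
    endloop
  endfacet
  facet normal -0.9767 0.2146 0.0000
    outer loop
      vertex 2.036 17.804 0.000
      vertex 0.176 9.338 0.000
      vertex 0.176 9.338 11.888
    endloop
  endfacet
  facet normal -0.9767 0.2146 0.0000
    outer loop
      vertex 2.036 17.804 0.000
      vertex 0.176 9.338 11.888
      vertex 2.036 17.804 11.888
    endloop
  endfacet
  facet normal -0.8424 -0.5388 0.0000
    outer loop
      vertex 0.176 9.338 0.000
      vertex 4.846 2.036 0.000
      vertex 4.846 2.036 11.888
    endloop
  endfacet
  facet normal -0.8424 -0.5388 0.0000
    outer loop
      vertex 0.176 9.338 0.000
      vertex 4.846 2.036 11.888
      vertex 0.176 9.338 11.888
    endloop
  endfacet
  facet normal -0.2146 -0.9767 0.0000
    outer loop
      vertex 4.846 2.036 0.000
      vertex 13.312 0.176 0.000
      vertex 13.312 0.176 11.888
    endloop
  endfacet
  facet normal -0.2146 -0.9767 0.0000
    outer loop
      vertex 4.846 2.036 0.000
      vertex 13.312 0.176 11.888
      vertex 4.846 2.036 11.888
    endloop
  endfacet
  facet normal 0.5388 -0.8424 0.0000
    outer loop
      vertex 13.312 0.176 0.000
      vertex 20.614 4.846 0.000
      vertex 20.614 4.846 11.888
    endloop
  endfacet
  facet normal 0.5388 -0.8424 0.0000
    outer loop
      vertex 13.312 0.176 0.000
      vertex 20.614 4.846 11.888
      vertex 13.312 0.176 11.888
    endloop
  endfacet
  facet normal 0.9767 -0.2146 0.0000
    outer loop
      vertex 20.614 4.846 0.000
      vertex 22.474 13.312 0.000
      vertex 22.474 13.312 11.888
    endloop
  endfacet
  facet normal 0.9767 -0.2146 0.0000
    outer loop
      vertex 20.614 4.846 0.000
      vertex 22.474 13.312 11.888
      vertex 20.614 4.846 11.888
    endloop
  endfacet
endsolid part

The G0 Z moves step by Δz≈2.972 mm. Every layer's G1 loop is the same polygon, so the solid is a straight extrusion of it from z=0 to z≈11.9. Closing with flat bottom and top caps and triangulating gives 28 facets — a regular 8-sided prism (a cylinder approximated with 8 flat sides), circumscribed radius ≈ 11.3 mm, height ≈ 11.9 mm.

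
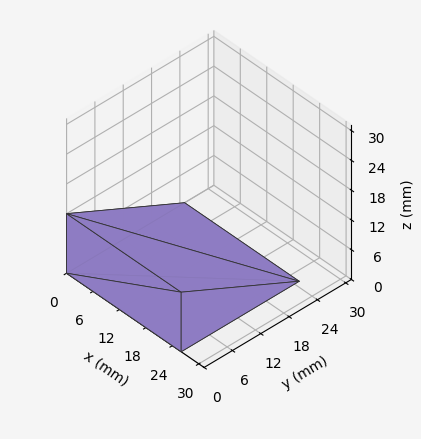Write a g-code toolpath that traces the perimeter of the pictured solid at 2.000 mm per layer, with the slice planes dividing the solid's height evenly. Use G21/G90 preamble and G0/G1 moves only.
Reading the render: the shape is a wedge (ramp): 26 × 25 mm base, rising to 12 mm along the y=0 edge and sloping linearly to z=0 at y=25 (dimensions read to the nearest mm from the axis ticks). For the g-code, the solid's height is divided into equal slices at the stated Δz and each level perimeter traced with G1 moves after a G0 lift.

; perimeter-only toolpath
G21 ; units = mm
G90 ; absolute positioning
G28 ; home
; layer 1
G0 Z2.000
G0 X0.000 Y0.000
G1 X26.000 Y0.000
G1 X26.000 Y20.833
G1 X0.000 Y20.833
G1 X0.000 Y0.000
; layer 2
G0 Z4.000
G0 X0.000 Y0.000
G1 X26.000 Y0.000
G1 X26.000 Y16.667
G1 X0.000 Y16.667
G1 X0.000 Y0.000
; layer 3
G0 Z6.000
G0 X0.000 Y0.000
G1 X26.000 Y0.000
G1 X26.000 Y12.500
G1 X0.000 Y12.500
G1 X0.000 Y0.000
; layer 4
G0 Z8.000
G0 X0.000 Y0.000
G1 X26.000 Y0.000
G1 X26.000 Y8.333
G1 X0.000 Y8.333
G1 X0.000 Y0.000
; layer 5
G0 Z10.000
G0 X0.000 Y0.000
G1 X26.000 Y0.000
G1 X26.000 Y4.167
G1 X0.000 Y4.167
G1 X0.000 Y0.000
M2 ; end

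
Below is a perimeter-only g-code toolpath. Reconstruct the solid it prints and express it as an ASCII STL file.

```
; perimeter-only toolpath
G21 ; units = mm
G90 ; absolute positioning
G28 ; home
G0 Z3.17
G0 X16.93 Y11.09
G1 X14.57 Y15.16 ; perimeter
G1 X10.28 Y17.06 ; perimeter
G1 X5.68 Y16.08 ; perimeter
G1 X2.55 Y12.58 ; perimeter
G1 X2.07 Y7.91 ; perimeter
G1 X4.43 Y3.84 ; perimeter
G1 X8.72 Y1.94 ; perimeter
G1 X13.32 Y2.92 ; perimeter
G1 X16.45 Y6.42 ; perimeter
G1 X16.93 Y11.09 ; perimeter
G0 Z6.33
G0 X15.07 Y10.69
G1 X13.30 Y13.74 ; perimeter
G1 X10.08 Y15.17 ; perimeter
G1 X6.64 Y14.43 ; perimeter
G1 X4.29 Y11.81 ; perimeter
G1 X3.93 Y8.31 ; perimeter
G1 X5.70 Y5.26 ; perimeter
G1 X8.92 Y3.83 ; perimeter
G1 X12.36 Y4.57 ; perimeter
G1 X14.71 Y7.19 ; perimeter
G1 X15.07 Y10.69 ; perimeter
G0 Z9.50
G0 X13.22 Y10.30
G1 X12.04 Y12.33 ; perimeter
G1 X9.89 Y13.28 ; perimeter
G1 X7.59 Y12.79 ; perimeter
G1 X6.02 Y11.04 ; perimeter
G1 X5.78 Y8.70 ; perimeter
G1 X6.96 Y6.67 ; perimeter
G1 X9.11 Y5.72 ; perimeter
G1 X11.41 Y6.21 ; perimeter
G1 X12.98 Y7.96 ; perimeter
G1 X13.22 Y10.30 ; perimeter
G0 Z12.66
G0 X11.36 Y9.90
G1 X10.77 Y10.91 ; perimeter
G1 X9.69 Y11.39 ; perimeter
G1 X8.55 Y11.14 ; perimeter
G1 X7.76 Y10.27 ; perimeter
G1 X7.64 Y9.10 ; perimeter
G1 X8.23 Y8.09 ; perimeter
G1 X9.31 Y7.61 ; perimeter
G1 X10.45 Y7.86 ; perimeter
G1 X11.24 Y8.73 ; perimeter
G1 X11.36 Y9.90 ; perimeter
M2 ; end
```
solid part
  facet normal 0.0000 0.0000 -1.0000
    outer loop
      vertex 10.47 18.95 0.00
      vertex 15.84 16.57 0.00
      vertex 18.79 11.49 0.00
    endloop
  endfacet
  facet normal 0.0000 0.0000 -1.0000
    outer loop
      vertex 4.73 17.72 0.00
      vertex 10.47 18.95 0.00
      vertex 18.79 11.49 0.00
    endloop
  endfacet
  facet normal 0.0000 0.0000 -1.0000
    outer loop
      vertex 0.81 13.35 0.00
      vertex 4.73 17.72 0.00
      vertex 18.79 11.49 0.00
    endloop
  endfacet
  facet normal 0.0000 0.0000 -1.0000
    outer loop
      vertex 0.21 7.51 0.00
      vertex 0.81 13.35 0.00
      vertex 18.79 11.49 0.00
    endloop
  endfacet
  facet normal 0.0000 0.0000 -1.0000
    outer loop
      vertex 3.16 2.43 0.00
      vertex 0.21 7.51 0.00
      vertex 18.79 11.49 0.00
    endloop
  endfacet
  facet normal 0.0000 0.0000 -1.0000
    outer loop
      vertex 8.53 0.05 0.00
      vertex 3.16 2.43 0.00
      vertex 18.79 11.49 0.00
    endloop
  endfacet
  facet normal 0.0000 0.0000 -1.0000
    outer loop
      vertex 14.27 1.28 0.00
      vertex 8.53 0.05 0.00
      vertex 18.79 11.49 0.00
    endloop
  endfacet
  facet normal 0.0000 0.0000 -1.0000
    outer loop
      vertex 18.19 5.65 0.00
      vertex 14.27 1.28 0.00
      vertex 18.79 11.49 0.00
    endloop
  endfacet
  facet normal 0.7511 0.4362 0.4956
    outer loop
      vertex 18.79 11.49 0.00
      vertex 15.84 16.57 0.00
      vertex 9.50 9.50 15.83
    endloop
  endfacet
  facet normal 0.3519 0.7941 0.4956
    outer loop
      vertex 15.84 16.57 0.00
      vertex 10.47 18.95 0.00
      vertex 9.50 9.50 15.83
    endloop
  endfacet
  facet normal -0.1820 0.8492 0.4958
    outer loop
      vertex 10.47 18.95 0.00
      vertex 4.73 17.72 0.00
      vertex 9.50 9.50 15.83
    endloop
  endfacet
  facet normal -0.6464 0.5799 0.4959
    outer loop
      vertex 4.73 17.72 0.00
      vertex 0.81 13.35 0.00
      vertex 9.50 9.50 15.83
    endloop
  endfacet
  facet normal -0.8639 0.0888 0.4958
    outer loop
      vertex 0.81 13.35 0.00
      vertex 0.21 7.51 0.00
      vertex 9.50 9.50 15.83
    endloop
  endfacet
  facet normal -0.7511 -0.4362 0.4956
    outer loop
      vertex 0.21 7.51 0.00
      vertex 3.16 2.43 0.00
      vertex 9.50 9.50 15.83
    endloop
  endfacet
  facet normal -0.3519 -0.7941 0.4956
    outer loop
      vertex 3.16 2.43 0.00
      vertex 8.53 0.05 0.00
      vertex 9.50 9.50 15.83
    endloop
  endfacet
  facet normal 0.1820 -0.8492 0.4958
    outer loop
      vertex 8.53 0.05 0.00
      vertex 14.27 1.28 0.00
      vertex 9.50 9.50 15.83
    endloop
  endfacet
  facet normal 0.6464 -0.5799 0.4959
    outer loop
      vertex 14.27 1.28 0.00
      vertex 18.19 5.65 0.00
      vertex 9.50 9.50 15.83
    endloop
  endfacet
  facet normal 0.8639 -0.0888 0.4958
    outer loop
      vertex 18.19 5.65 0.00
      vertex 18.79 11.49 0.00
      vertex 9.50 9.50 15.83
    endloop
  endfacet
endsolid part

The G0 Z moves step by Δz≈3.17 mm. The G1 loops shrink linearly with z, so the solid tapers from its base footprint up to z≈15.8. Closing with a flat bottom cap and the tapered top and triangulating gives 18 facets — a regular 10-sided pyramid, base circumscribed radius ≈ 9.5 mm, apex at z ≈ 15.8 mm.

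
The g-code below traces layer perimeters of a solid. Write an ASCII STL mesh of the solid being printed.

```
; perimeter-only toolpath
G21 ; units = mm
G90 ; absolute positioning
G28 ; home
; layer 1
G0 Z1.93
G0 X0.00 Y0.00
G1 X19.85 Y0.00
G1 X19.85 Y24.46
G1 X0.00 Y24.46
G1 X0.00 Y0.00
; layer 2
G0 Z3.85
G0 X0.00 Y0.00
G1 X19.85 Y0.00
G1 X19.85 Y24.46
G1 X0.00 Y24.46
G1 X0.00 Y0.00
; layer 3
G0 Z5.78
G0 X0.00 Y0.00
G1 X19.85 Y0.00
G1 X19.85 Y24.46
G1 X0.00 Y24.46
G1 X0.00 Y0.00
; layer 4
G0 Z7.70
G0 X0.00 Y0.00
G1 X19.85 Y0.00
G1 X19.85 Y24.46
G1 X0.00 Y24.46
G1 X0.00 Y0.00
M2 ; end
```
solid part
  facet normal 0.0000 0.0000 -1.0000
    outer loop
      vertex 19.85 24.46 0.00
      vertex 19.85 0.00 0.00
      vertex 0.00 0.00 0.00
    endloop
  endfacet
  facet normal 0.0000 0.0000 -1.0000
    outer loop
      vertex 0.00 24.46 0.00
      vertex 19.85 24.46 0.00
      vertex 0.00 0.00 0.00
    endloop
  endfacet
  facet normal 0.0000 0.0000 1.0000
    outer loop
      vertex 0.00 0.00 7.70
      vertex 19.85 0.00 7.70
      vertex 19.85 24.46 7.70
    endloop
  endfacet
  facet normal 0.0000 0.0000 1.0000
    outer loop
      vertex 0.00 0.00 7.70
      vertex 19.85 24.46 7.70
      vertex 0.00 24.46 7.70
    endloop
  endfacet
  facet normal 0.0000 -1.0000 0.0000
    outer loop
      vertex 0.00 0.00 0.00
      vertex 19.85 0.00 0.00
      vertex 19.85 0.00 7.70
    endloop
  endfacet
  facet normal 0.0000 -1.0000 0.0000
    outer loop
      vertex 0.00 0.00 0.00
      vertex 19.85 0.00 7.70
      vertex 0.00 0.00 7.70
    endloop
  endfacet
  facet normal 0.0000 1.0000 0.0000
    outer loop
      vertex 19.85 24.46 7.70
      vertex 19.85 24.46 0.00
      vertex 0.00 24.46 0.00
    endloop
  endfacet
  facet normal 0.0000 1.0000 0.0000
    outer loop
      vertex 0.00 24.46 7.70
      vertex 19.85 24.46 7.70
      vertex 0.00 24.46 0.00
    endloop
  endfacet
  facet normal -1.0000 0.0000 0.0000
    outer loop
      vertex 0.00 24.46 7.70
      vertex 0.00 24.46 0.00
      vertex 0.00 0.00 0.00
    endloop
  endfacet
  facet normal -1.0000 0.0000 0.0000
    outer loop
      vertex 0.00 0.00 7.70
      vertex 0.00 24.46 7.70
      vertex 0.00 0.00 0.00
    endloop
  endfacet
  facet normal 1.0000 0.0000 0.0000
    outer loop
      vertex 19.85 0.00 0.00
      vertex 19.85 24.46 0.00
      vertex 19.85 24.46 7.70
    endloop
  endfacet
  facet normal 1.0000 0.0000 0.0000
    outer loop
      vertex 19.85 0.00 0.00
      vertex 19.85 24.46 7.70
      vertex 19.85 0.00 7.70
    endloop
  endfacet
endsolid part

The G0 Z moves step by Δz≈1.93 mm. Every layer's G1 loop is the same polygon, so the solid is a straight extrusion of it from z=0 to z≈7.7. Closing with flat bottom and top caps and triangulating gives 12 facets — a rectangular box, roughly 19.9 × 24.5 mm footprint and 7.7 mm tall.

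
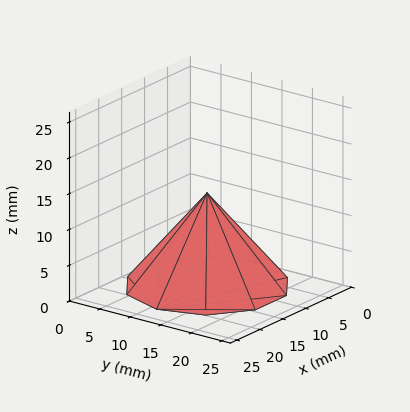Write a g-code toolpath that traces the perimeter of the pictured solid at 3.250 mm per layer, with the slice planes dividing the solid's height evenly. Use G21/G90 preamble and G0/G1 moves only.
Reading the render: the shape is a regular 10-sided pyramid, base circumscribed radius ≈ 11 mm, apex at z ≈ 13 mm (dimensions read to the nearest mm from the axis ticks). For the g-code, the solid's height is divided into equal slices at the stated Δz and each level perimeter traced with G1 moves after a G0 lift.

; perimeter-only toolpath
G21 ; units = mm
G90 ; absolute positioning
G28 ; home
; layer 1
G0 Z3.250
G0 X19.250 Y11.000
G1 X17.674 Y15.850
G1 X13.549 Y18.846
G1 X8.451 Y18.846
G1 X4.326 Y15.850
G1 X2.750 Y11.000
G1 X4.326 Y6.151
G1 X8.451 Y3.154
G1 X13.549 Y3.154
G1 X17.674 Y6.151
G1 X19.250 Y11.000
; layer 2
G0 Z6.500
G0 X16.500 Y11.000
G1 X15.450 Y14.233
G1 X12.700 Y16.231
G1 X9.300 Y16.231
G1 X6.550 Y14.233
G1 X5.500 Y11.000
G1 X6.550 Y7.767
G1 X9.300 Y5.769
G1 X12.700 Y5.769
G1 X15.450 Y7.767
G1 X16.500 Y11.000
; layer 3
G0 Z9.750
G0 X13.750 Y11.000
G1 X13.225 Y12.617
G1 X11.850 Y13.616
G1 X10.150 Y13.616
G1 X8.775 Y12.617
G1 X8.250 Y11.000
G1 X8.775 Y9.383
G1 X10.150 Y8.384
G1 X11.850 Y8.384
G1 X13.225 Y9.383
G1 X13.750 Y11.000
M2 ; end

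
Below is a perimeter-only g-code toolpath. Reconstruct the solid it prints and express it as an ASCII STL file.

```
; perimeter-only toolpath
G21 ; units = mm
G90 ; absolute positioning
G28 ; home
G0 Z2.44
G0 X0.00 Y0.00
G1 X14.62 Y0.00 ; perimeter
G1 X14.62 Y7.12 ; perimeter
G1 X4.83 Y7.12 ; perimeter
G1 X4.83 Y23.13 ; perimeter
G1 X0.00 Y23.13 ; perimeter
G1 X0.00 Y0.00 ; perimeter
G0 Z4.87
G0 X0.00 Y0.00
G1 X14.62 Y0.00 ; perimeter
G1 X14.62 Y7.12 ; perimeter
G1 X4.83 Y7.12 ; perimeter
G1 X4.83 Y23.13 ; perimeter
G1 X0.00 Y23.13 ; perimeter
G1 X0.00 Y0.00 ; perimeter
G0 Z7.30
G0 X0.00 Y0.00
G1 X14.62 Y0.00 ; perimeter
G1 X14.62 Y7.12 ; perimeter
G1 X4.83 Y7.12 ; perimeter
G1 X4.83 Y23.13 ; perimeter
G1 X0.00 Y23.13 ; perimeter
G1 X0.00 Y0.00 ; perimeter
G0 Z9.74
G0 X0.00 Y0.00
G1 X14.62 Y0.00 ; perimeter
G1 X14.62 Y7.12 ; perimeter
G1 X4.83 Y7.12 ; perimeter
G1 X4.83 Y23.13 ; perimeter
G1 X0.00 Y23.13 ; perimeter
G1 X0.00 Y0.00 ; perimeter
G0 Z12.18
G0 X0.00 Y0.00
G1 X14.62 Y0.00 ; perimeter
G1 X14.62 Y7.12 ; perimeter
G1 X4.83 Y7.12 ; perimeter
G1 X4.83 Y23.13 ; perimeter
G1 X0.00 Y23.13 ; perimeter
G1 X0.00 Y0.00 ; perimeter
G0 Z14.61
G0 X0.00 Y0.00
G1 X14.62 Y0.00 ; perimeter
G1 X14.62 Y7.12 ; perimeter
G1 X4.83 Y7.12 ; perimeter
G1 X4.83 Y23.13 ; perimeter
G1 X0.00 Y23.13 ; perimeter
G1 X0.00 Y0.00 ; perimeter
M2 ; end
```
solid part
  facet normal 0.0000 0.0000 -1.0000
    outer loop
      vertex 14.62 7.12 0.00
      vertex 14.62 0.00 0.00
      vertex 0.00 0.00 0.00
    endloop
  endfacet
  facet normal 0.0000 0.0000 -1.0000
    outer loop
      vertex 4.83 7.12 0.00
      vertex 14.62 7.12 0.00
      vertex 0.00 0.00 0.00
    endloop
  endfacet
  facet normal 0.0000 0.0000 -1.0000
    outer loop
      vertex 4.83 23.13 0.00
      vertex 4.83 7.12 0.00
      vertex 0.00 0.00 0.00
    endloop
  endfacet
  facet normal 0.0000 0.0000 -1.0000
    outer loop
      vertex 0.00 23.13 0.00
      vertex 4.83 23.13 0.00
      vertex 0.00 0.00 0.00
    endloop
  endfacet
  facet normal 0.0000 0.0000 1.0000
    outer loop
      vertex 0.00 0.00 14.61
      vertex 14.62 0.00 14.61
      vertex 14.62 7.12 14.61
    endloop
  endfacet
  facet normal 0.0000 0.0000 1.0000
    outer loop
      vertex 0.00 0.00 14.61
      vertex 14.62 7.12 14.61
      vertex 4.83 7.12 14.61
    endloop
  endfacet
  facet normal 0.0000 0.0000 1.0000
    outer loop
      vertex 0.00 0.00 14.61
      vertex 4.83 7.12 14.61
      vertex 4.83 23.13 14.61
    endloop
  endfacet
  facet normal 0.0000 0.0000 1.0000
    outer loop
      vertex 0.00 0.00 14.61
      vertex 4.83 23.13 14.61
      vertex 0.00 23.13 14.61
    endloop
  endfacet
  facet normal 0.0000 -1.0000 0.0000
    outer loop
      vertex 0.00 0.00 0.00
      vertex 14.62 0.00 0.00
      vertex 14.62 0.00 14.61
    endloop
  endfacet
  facet normal 0.0000 -1.0000 0.0000
    outer loop
      vertex 0.00 0.00 0.00
      vertex 14.62 0.00 14.61
      vertex 0.00 0.00 14.61
    endloop
  endfacet
  facet normal 1.0000 0.0000 0.0000
    outer loop
      vertex 14.62 0.00 0.00
      vertex 14.62 7.12 0.00
      vertex 14.62 7.12 14.61
    endloop
  endfacet
  facet normal 1.0000 0.0000 0.0000
    outer loop
      vertex 14.62 0.00 0.00
      vertex 14.62 7.12 14.61
      vertex 14.62 0.00 14.61
    endloop
  endfacet
  facet normal 0.0000 1.0000 0.0000
    outer loop
      vertex 14.62 7.12 0.00
      vertex 4.83 7.12 0.00
      vertex 4.83 7.12 14.61
    endloop
  endfacet
  facet normal 0.0000 1.0000 0.0000
    outer loop
      vertex 14.62 7.12 0.00
      vertex 4.83 7.12 14.61
      vertex 14.62 7.12 14.61
    endloop
  endfacet
  facet normal 1.0000 0.0000 0.0000
    outer loop
      vertex 4.83 7.12 0.00
      vertex 4.83 23.13 0.00
      vertex 4.83 23.13 14.61
    endloop
  endfacet
  facet normal 1.0000 0.0000 0.0000
    outer loop
      vertex 4.83 7.12 0.00
      vertex 4.83 23.13 14.61
      vertex 4.83 7.12 14.61
    endloop
  endfacet
  facet normal 0.0000 1.0000 0.0000
    outer loop
      vertex 4.83 23.13 0.00
      vertex 0.00 23.13 0.00
      vertex 0.00 23.13 14.61
    endloop
  endfacet
  facet normal 0.0000 1.0000 0.0000
    outer loop
      vertex 4.83 23.13 0.00
      vertex 0.00 23.13 14.61
      vertex 4.83 23.13 14.61
    endloop
  endfacet
  facet normal -1.0000 0.0000 0.0000
    outer loop
      vertex 0.00 23.13 0.00
      vertex 0.00 0.00 0.00
      vertex 0.00 0.00 14.61
    endloop
  endfacet
  facet normal -1.0000 0.0000 0.0000
    outer loop
      vertex 0.00 23.13 0.00
      vertex 0.00 0.00 14.61
      vertex 0.00 23.13 14.61
    endloop
  endfacet
endsolid part

The G0 Z moves step by Δz≈2.44 mm. Every layer's G1 loop is the same polygon, so the solid is a straight extrusion of it from z=0 to z≈14.6. Closing with flat bottom and top caps and triangulating gives 20 facets — an L-shaped prism: outer 14.6 × 23.1 mm, arm thicknesses ≈ 7.12 mm (horizontal) and 4.83 mm (vertical), extruded 14.6 mm in z.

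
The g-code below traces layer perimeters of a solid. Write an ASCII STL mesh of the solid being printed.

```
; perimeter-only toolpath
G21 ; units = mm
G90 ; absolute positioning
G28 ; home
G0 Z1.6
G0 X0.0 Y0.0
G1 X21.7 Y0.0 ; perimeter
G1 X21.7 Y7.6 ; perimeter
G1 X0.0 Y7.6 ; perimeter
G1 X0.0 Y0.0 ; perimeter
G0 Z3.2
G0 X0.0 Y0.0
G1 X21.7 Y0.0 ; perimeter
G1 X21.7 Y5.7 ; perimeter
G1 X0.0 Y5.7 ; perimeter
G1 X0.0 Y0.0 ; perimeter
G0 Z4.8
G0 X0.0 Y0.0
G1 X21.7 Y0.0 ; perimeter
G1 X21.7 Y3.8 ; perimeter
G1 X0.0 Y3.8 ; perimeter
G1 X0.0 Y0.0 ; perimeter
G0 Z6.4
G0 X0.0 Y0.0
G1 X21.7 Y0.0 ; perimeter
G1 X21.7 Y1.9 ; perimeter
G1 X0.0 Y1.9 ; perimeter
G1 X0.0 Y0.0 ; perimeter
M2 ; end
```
solid part
  facet normal 0.0000 0.0000 -1.0000
    outer loop
      vertex 21.7 9.5 0.0
      vertex 21.7 0.0 0.0
      vertex 0.0 0.0 0.0
    endloop
  endfacet
  facet normal 0.0000 0.0000 -1.0000
    outer loop
      vertex 0.0 9.5 0.0
      vertex 21.7 9.5 0.0
      vertex 0.0 0.0 0.0
    endloop
  endfacet
  facet normal 0.0000 -1.0000 0.0000
    outer loop
      vertex 0.0 0.0 0.0
      vertex 21.7 0.0 0.0
      vertex 21.7 0.0 8.0
    endloop
  endfacet
  facet normal 0.0000 -1.0000 0.0000
    outer loop
      vertex 0.0 0.0 0.0
      vertex 21.7 0.0 8.0
      vertex 0.0 0.0 8.0
    endloop
  endfacet
  facet normal 0.0000 0.6441 0.7649
    outer loop
      vertex 0.0 0.0 8.0
      vertex 21.7 0.0 8.0
      vertex 21.7 9.5 0.0
    endloop
  endfacet
  facet normal 0.0000 0.6441 0.7649
    outer loop
      vertex 0.0 0.0 8.0
      vertex 21.7 9.5 0.0
      vertex 0.0 9.5 0.0
    endloop
  endfacet
  facet normal -1.0000 0.0000 0.0000
    outer loop
      vertex 0.0 0.0 8.0
      vertex 0.0 9.5 0.0
      vertex 0.0 0.0 0.0
    endloop
  endfacet
  facet normal 1.0000 0.0000 0.0000
    outer loop
      vertex 21.7 0.0 0.0
      vertex 21.7 9.5 0.0
      vertex 21.7 0.0 8.0
    endloop
  endfacet
endsolid part

The G0 Z moves step by Δz≈1.6 mm. The G1 loops shrink linearly with z, so the solid tapers from its base footprint up to z≈8. Closing with a flat bottom cap and the tapered top and triangulating gives 8 facets — a wedge (ramp): 21.7 × 9.5 mm base, rising to 8 mm along the y=0 edge and sloping linearly to z=0 at y=9.5.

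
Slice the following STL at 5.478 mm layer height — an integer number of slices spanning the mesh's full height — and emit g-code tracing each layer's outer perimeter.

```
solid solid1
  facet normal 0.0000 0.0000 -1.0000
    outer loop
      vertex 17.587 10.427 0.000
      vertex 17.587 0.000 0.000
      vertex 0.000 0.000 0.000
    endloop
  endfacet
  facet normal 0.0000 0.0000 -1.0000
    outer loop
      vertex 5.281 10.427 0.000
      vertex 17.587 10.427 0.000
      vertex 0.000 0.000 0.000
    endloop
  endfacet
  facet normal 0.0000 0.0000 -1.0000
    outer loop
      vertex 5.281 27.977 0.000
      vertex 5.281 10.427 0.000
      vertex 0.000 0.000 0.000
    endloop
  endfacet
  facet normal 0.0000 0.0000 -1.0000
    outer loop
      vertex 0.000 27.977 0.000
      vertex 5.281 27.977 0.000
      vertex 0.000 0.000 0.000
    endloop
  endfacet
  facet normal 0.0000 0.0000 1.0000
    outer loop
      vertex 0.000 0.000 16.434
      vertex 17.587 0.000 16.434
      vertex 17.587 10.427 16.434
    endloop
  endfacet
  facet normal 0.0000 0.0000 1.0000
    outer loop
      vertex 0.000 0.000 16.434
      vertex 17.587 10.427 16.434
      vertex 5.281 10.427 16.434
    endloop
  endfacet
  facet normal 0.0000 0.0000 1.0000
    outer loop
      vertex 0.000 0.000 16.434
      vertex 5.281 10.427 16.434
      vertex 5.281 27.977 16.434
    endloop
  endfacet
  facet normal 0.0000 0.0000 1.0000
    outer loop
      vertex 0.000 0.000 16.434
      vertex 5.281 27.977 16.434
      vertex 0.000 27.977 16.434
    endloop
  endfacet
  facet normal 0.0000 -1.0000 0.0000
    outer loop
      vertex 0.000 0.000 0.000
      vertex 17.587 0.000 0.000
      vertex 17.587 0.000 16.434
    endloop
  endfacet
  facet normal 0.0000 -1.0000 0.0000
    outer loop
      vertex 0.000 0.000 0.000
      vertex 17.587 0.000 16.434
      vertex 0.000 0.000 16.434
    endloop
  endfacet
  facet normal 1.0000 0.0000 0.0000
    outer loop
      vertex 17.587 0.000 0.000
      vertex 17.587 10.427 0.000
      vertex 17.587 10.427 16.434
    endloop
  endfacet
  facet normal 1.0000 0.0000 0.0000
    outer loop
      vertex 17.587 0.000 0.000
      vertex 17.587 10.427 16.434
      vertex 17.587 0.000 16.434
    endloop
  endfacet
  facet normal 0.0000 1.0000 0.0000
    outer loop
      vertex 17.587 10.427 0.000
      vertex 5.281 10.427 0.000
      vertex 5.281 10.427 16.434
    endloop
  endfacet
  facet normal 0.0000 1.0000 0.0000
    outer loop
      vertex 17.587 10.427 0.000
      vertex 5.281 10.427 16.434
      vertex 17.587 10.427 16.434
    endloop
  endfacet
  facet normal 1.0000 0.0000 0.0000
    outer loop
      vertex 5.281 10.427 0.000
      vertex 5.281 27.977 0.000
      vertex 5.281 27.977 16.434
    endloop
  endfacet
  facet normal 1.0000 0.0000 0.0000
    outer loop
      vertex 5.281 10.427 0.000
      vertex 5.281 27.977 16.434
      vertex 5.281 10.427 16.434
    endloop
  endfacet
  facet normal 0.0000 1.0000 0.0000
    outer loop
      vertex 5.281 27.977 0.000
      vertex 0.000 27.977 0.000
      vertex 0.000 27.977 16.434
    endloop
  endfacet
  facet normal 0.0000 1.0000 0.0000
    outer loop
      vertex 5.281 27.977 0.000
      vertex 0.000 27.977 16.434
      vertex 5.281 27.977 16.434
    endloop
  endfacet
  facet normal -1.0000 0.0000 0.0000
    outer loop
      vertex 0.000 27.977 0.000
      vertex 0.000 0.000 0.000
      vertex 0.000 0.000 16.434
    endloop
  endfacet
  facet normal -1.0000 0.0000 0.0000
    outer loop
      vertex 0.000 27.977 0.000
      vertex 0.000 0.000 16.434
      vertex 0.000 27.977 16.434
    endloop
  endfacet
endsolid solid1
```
; perimeter-only toolpath
G21 ; units = mm
G90 ; absolute positioning
G28 ; home
; layer 1
G0 Z5.478
G0 X0.000 Y0.000
G1 X17.587 Y0.000
G1 X17.587 Y10.427
G1 X5.281 Y10.427
G1 X5.281 Y27.977
G1 X0.000 Y27.977
G1 X0.000 Y0.000
; layer 2
G0 Z10.956
G0 X0.000 Y0.000
G1 X17.587 Y0.000
G1 X17.587 Y10.427
G1 X5.281 Y10.427
G1 X5.281 Y27.977
G1 X0.000 Y27.977
G1 X0.000 Y0.000
; layer 3
G0 Z16.434
G0 X0.000 Y0.000
G1 X17.587 Y0.000
G1 X17.587 Y10.427
G1 X5.281 Y10.427
G1 X5.281 Y27.977
G1 X0.000 Y27.977
G1 X0.000 Y0.000
M2 ; end

The solid is an L-shaped prism: outer 17.6 × 28 mm, arm thicknesses ≈ 10.4 mm (horizontal) and 5.28 mm (vertical), extruded 16.4 mm in z. Slicing at Δz = 5.478 mm — 3 equal slices spanning the solid's height, so layer i sits at z = i·h/3 — gives 3 non-empty perimeters. Each is a 6-segment closed polygon; G0 lifts to the layer z and rapids to the start vertex, then G1 traces the edges.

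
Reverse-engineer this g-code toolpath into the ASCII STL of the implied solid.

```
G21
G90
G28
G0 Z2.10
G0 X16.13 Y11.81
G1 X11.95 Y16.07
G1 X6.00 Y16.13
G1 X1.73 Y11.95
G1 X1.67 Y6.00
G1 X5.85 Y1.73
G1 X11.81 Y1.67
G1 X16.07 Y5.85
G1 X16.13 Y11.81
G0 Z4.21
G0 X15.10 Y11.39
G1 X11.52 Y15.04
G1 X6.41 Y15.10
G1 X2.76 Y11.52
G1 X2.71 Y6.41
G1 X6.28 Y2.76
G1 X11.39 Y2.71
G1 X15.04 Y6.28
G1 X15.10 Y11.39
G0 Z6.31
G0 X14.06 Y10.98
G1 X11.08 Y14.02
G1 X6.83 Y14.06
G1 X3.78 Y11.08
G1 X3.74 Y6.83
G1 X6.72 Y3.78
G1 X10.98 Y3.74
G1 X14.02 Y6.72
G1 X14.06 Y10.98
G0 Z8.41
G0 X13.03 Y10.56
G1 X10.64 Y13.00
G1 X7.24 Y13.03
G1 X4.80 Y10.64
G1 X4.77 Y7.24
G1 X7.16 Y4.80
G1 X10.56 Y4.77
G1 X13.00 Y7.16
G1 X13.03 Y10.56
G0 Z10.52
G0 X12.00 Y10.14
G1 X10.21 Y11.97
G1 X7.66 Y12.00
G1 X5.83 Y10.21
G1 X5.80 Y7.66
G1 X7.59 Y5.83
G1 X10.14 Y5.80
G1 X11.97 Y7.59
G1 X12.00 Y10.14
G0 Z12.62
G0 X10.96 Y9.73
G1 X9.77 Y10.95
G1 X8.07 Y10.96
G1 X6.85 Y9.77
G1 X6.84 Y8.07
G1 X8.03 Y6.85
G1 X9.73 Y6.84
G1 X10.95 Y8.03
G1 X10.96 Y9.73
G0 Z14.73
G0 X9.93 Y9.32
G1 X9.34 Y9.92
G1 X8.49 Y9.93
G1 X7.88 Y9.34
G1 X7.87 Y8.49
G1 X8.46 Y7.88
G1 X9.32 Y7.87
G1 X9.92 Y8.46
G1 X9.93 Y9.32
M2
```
solid part
  facet normal 0.0000 0.0000 -1.0000
    outer loop
      vertex 5.58 17.16 0.00
      vertex 12.39 17.09 0.00
      vertex 17.16 12.22 0.00
    endloop
  endfacet
  facet normal 0.0000 0.0000 -1.0000
    outer loop
      vertex 0.71 12.39 0.00
      vertex 5.58 17.16 0.00
      vertex 17.16 12.22 0.00
    endloop
  endfacet
  facet normal 0.0000 0.0000 -1.0000
    outer loop
      vertex 0.64 5.58 0.00
      vertex 0.71 12.39 0.00
      vertex 17.16 12.22 0.00
    endloop
  endfacet
  facet normal 0.0000 0.0000 -1.0000
    outer loop
      vertex 5.41 0.71 0.00
      vertex 0.64 5.58 0.00
      vertex 17.16 12.22 0.00
    endloop
  endfacet
  facet normal 0.0000 0.0000 -1.0000
    outer loop
      vertex 12.22 0.64 0.00
      vertex 5.41 0.71 0.00
      vertex 17.16 12.22 0.00
    endloop
  endfacet
  facet normal 0.0000 0.0000 -1.0000
    outer loop
      vertex 17.09 5.41 0.00
      vertex 12.22 0.64 0.00
      vertex 17.16 12.22 0.00
    endloop
  endfacet
  facet normal 0.6419 0.6287 0.4390
    outer loop
      vertex 17.16 12.22 0.00
      vertex 12.39 17.09 0.00
      vertex 8.90 8.90 16.83
    endloop
  endfacet
  facet normal 0.0092 0.8984 0.4391
    outer loop
      vertex 12.39 17.09 0.00
      vertex 5.58 17.16 0.00
      vertex 8.90 8.90 16.83
    endloop
  endfacet
  facet normal -0.6287 0.6419 0.4390
    outer loop
      vertex 5.58 17.16 0.00
      vertex 0.71 12.39 0.00
      vertex 8.90 8.90 16.83
    endloop
  endfacet
  facet normal -0.8984 0.0092 0.4391
    outer loop
      vertex 0.71 12.39 0.00
      vertex 0.64 5.58 0.00
      vertex 8.90 8.90 16.83
    endloop
  endfacet
  facet normal -0.6419 -0.6287 0.4390
    outer loop
      vertex 0.64 5.58 0.00
      vertex 5.41 0.71 0.00
      vertex 8.90 8.90 16.83
    endloop
  endfacet
  facet normal -0.0092 -0.8984 0.4391
    outer loop
      vertex 5.41 0.71 0.00
      vertex 12.22 0.64 0.00
      vertex 8.90 8.90 16.83
    endloop
  endfacet
  facet normal 0.6287 -0.6419 0.4390
    outer loop
      vertex 12.22 0.64 0.00
      vertex 17.09 5.41 0.00
      vertex 8.90 8.90 16.83
    endloop
  endfacet
  facet normal 0.8984 -0.0092 0.4391
    outer loop
      vertex 17.09 5.41 0.00
      vertex 17.16 12.22 0.00
      vertex 8.90 8.90 16.83
    endloop
  endfacet
endsolid part

The G0 Z moves step by Δz≈2.10 mm. The G1 loops shrink linearly with z, so the solid tapers from its base footprint up to z≈16.8. Closing with a flat bottom cap and the tapered top and triangulating gives 14 facets — a regular 8-sided pyramid, base circumscribed radius ≈ 8.9 mm, apex at z ≈ 16.8 mm.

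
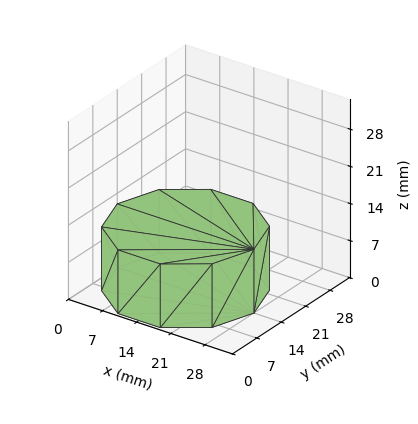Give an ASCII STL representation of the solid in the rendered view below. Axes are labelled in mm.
Reading the render: the shape is a regular 10-sided prism (a cylinder approximated with 10 flat sides), circumscribed radius ≈ 14 mm, height ≈ 12 mm (dimensions read to the nearest mm from the axis ticks). For the STL, each face is triangulated and given an outward normal.

solid part
  facet normal 0.0000 0.0000 -1.0000
    outer loop
      vertex 18.33 27.31 0.00
      vertex 25.33 22.23 0.00
      vertex 28.00 14.00 0.00
    endloop
  endfacet
  facet normal 0.0000 0.0000 -1.0000
    outer loop
      vertex 9.67 27.31 0.00
      vertex 18.33 27.31 0.00
      vertex 28.00 14.00 0.00
    endloop
  endfacet
  facet normal 0.0000 0.0000 -1.0000
    outer loop
      vertex 2.67 22.23 0.00
      vertex 9.67 27.31 0.00
      vertex 28.00 14.00 0.00
    endloop
  endfacet
  facet normal 0.0000 0.0000 -1.0000
    outer loop
      vertex 0.00 14.00 0.00
      vertex 2.67 22.23 0.00
      vertex 28.00 14.00 0.00
    endloop
  endfacet
  facet normal 0.0000 0.0000 -1.0000
    outer loop
      vertex 2.67 5.77 0.00
      vertex 0.00 14.00 0.00
      vertex 28.00 14.00 0.00
    endloop
  endfacet
  facet normal 0.0000 0.0000 -1.0000
    outer loop
      vertex 9.67 0.69 0.00
      vertex 2.67 5.77 0.00
      vertex 28.00 14.00 0.00
    endloop
  endfacet
  facet normal 0.0000 0.0000 -1.0000
    outer loop
      vertex 18.33 0.69 0.00
      vertex 9.67 0.69 0.00
      vertex 28.00 14.00 0.00
    endloop
  endfacet
  facet normal 0.0000 0.0000 -1.0000
    outer loop
      vertex 25.33 5.77 0.00
      vertex 18.33 0.69 0.00
      vertex 28.00 14.00 0.00
    endloop
  endfacet
  facet normal 0.0000 0.0000 1.0000
    outer loop
      vertex 28.00 14.00 12.00
      vertex 25.33 22.23 12.00
      vertex 18.33 27.31 12.00
    endloop
  endfacet
  facet normal 0.0000 0.0000 1.0000
    outer loop
      vertex 28.00 14.00 12.00
      vertex 18.33 27.31 12.00
      vertex 9.67 27.31 12.00
    endloop
  endfacet
  facet normal 0.0000 0.0000 1.0000
    outer loop
      vertex 28.00 14.00 12.00
      vertex 9.67 27.31 12.00
      vertex 2.67 22.23 12.00
    endloop
  endfacet
  facet normal 0.0000 0.0000 1.0000
    outer loop
      vertex 28.00 14.00 12.00
      vertex 2.67 22.23 12.00
      vertex 0.00 14.00 12.00
    endloop
  endfacet
  facet normal 0.0000 0.0000 1.0000
    outer loop
      vertex 28.00 14.00 12.00
      vertex 0.00 14.00 12.00
      vertex 2.67 5.77 12.00
    endloop
  endfacet
  facet normal 0.0000 0.0000 1.0000
    outer loop
      vertex 28.00 14.00 12.00
      vertex 2.67 5.77 12.00
      vertex 9.67 0.69 12.00
    endloop
  endfacet
  facet normal 0.0000 0.0000 1.0000
    outer loop
      vertex 28.00 14.00 12.00
      vertex 9.67 0.69 12.00
      vertex 18.33 0.69 12.00
    endloop
  endfacet
  facet normal 0.0000 0.0000 1.0000
    outer loop
      vertex 28.00 14.00 12.00
      vertex 18.33 0.69 12.00
      vertex 25.33 5.77 12.00
    endloop
  endfacet
  facet normal 0.9512 0.3086 0.0000
    outer loop
      vertex 28.00 14.00 0.00
      vertex 25.33 22.23 0.00
      vertex 25.33 22.23 12.00
    endloop
  endfacet
  facet normal 0.9512 0.3086 0.0000
    outer loop
      vertex 28.00 14.00 0.00
      vertex 25.33 22.23 12.00
      vertex 28.00 14.00 12.00
    endloop
  endfacet
  facet normal 0.5873 0.8093 0.0000
    outer loop
      vertex 25.33 22.23 0.00
      vertex 18.33 27.31 0.00
      vertex 18.33 27.31 12.00
    endloop
  endfacet
  facet normal 0.5873 0.8093 0.0000
    outer loop
      vertex 25.33 22.23 0.00
      vertex 18.33 27.31 12.00
      vertex 25.33 22.23 12.00
    endloop
  endfacet
  facet normal 0.0000 1.0000 0.0000
    outer loop
      vertex 18.33 27.31 0.00
      vertex 9.67 27.31 0.00
      vertex 9.67 27.31 12.00
    endloop
  endfacet
  facet normal 0.0000 1.0000 0.0000
    outer loop
      vertex 18.33 27.31 0.00
      vertex 9.67 27.31 12.00
      vertex 18.33 27.31 12.00
    endloop
  endfacet
  facet normal -0.5873 0.8093 0.0000
    outer loop
      vertex 9.67 27.31 0.00
      vertex 2.67 22.23 0.00
      vertex 2.67 22.23 12.00
    endloop
  endfacet
  facet normal -0.5873 0.8093 0.0000
    outer loop
      vertex 9.67 27.31 0.00
      vertex 2.67 22.23 12.00
      vertex 9.67 27.31 12.00
    endloop
  endfacet
  facet normal -0.9512 0.3086 0.0000
    outer loop
      vertex 2.67 22.23 0.00
      vertex 0.00 14.00 0.00
      vertex 0.00 14.00 12.00
    endloop
  endfacet
  facet normal -0.9512 0.3086 0.0000
    outer loop
      vertex 2.67 22.23 0.00
      vertex 0.00 14.00 12.00
      vertex 2.67 22.23 12.00
    endloop
  endfacet
  facet normal -0.9512 -0.3086 0.0000
    outer loop
      vertex 0.00 14.00 0.00
      vertex 2.67 5.77 0.00
      vertex 2.67 5.77 12.00
    endloop
  endfacet
  facet normal -0.9512 -0.3086 0.0000
    outer loop
      vertex 0.00 14.00 0.00
      vertex 2.67 5.77 12.00
      vertex 0.00 14.00 12.00
    endloop
  endfacet
  facet normal -0.5873 -0.8093 0.0000
    outer loop
      vertex 2.67 5.77 0.00
      vertex 9.67 0.69 0.00
      vertex 9.67 0.69 12.00
    endloop
  endfacet
  facet normal -0.5873 -0.8093 0.0000
    outer loop
      vertex 2.67 5.77 0.00
      vertex 9.67 0.69 12.00
      vertex 2.67 5.77 12.00
    endloop
  endfacet
  facet normal 0.0000 -1.0000 0.0000
    outer loop
      vertex 9.67 0.69 0.00
      vertex 18.33 0.69 0.00
      vertex 18.33 0.69 12.00
    endloop
  endfacet
  facet normal 0.0000 -1.0000 0.0000
    outer loop
      vertex 9.67 0.69 0.00
      vertex 18.33 0.69 12.00
      vertex 9.67 0.69 12.00
    endloop
  endfacet
  facet normal 0.5873 -0.8093 0.0000
    outer loop
      vertex 18.33 0.69 0.00
      vertex 25.33 5.77 0.00
      vertex 25.33 5.77 12.00
    endloop
  endfacet
  facet normal 0.5873 -0.8093 0.0000
    outer loop
      vertex 18.33 0.69 0.00
      vertex 25.33 5.77 12.00
      vertex 18.33 0.69 12.00
    endloop
  endfacet
  facet normal 0.9512 -0.3086 0.0000
    outer loop
      vertex 25.33 5.77 0.00
      vertex 28.00 14.00 0.00
      vertex 28.00 14.00 12.00
    endloop
  endfacet
  facet normal 0.9512 -0.3086 0.0000
    outer loop
      vertex 25.33 5.77 0.00
      vertex 28.00 14.00 12.00
      vertex 25.33 5.77 12.00
    endloop
  endfacet
endsolid part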